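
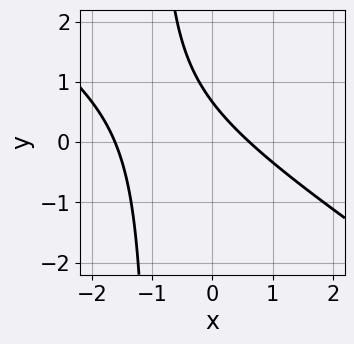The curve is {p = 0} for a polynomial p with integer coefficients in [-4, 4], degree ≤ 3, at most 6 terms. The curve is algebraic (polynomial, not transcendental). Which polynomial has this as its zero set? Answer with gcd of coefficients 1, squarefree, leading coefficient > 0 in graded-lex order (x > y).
2*x^2 + 3*x*y + 2*x + 3*y - 2

1. Degree: a generic line meets the curve in up to 2 points, so deg p = 2.
2. Putting this together gives p.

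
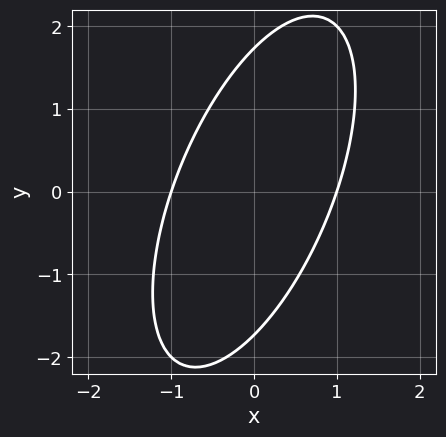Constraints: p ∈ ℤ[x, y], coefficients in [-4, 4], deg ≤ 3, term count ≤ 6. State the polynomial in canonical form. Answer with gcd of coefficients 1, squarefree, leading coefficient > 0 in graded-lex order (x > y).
First, deg p = 2.
Then, from the visible intercepts: the x-axis gridline crossings are at x ∈ {-1, 1}.
Finally, putting this together gives p.

3*x^2 - 2*x*y + y^2 - 3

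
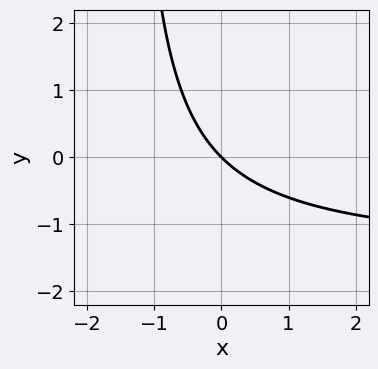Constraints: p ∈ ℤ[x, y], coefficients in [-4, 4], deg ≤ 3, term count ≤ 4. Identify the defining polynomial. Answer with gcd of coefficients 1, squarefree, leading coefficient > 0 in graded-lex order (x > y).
2*x*y + 3*x + 3*y

(a) Degree: the shape is more complex than any degree-1 curve, so deg p = 2.
(b) Checking where it meets the axes: it crosses the x-axis at the gridline x = 0; it crosses the y-axis at the gridline y = 0.
(c) The integer polynomial consistent with all of this is the stated p.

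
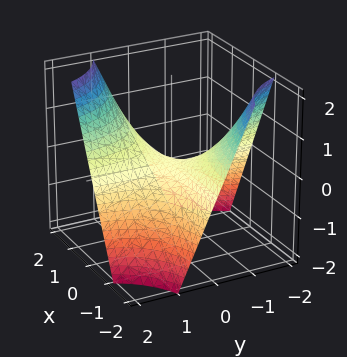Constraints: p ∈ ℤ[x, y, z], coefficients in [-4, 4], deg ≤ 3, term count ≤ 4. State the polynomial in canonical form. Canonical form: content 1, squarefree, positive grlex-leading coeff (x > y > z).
x*y - z

1. The degree is 2 — a saddle surface; a quadric.
2. Reading off the gridlines: it meets the z-axis at z = 0 (among the integer gridlines); every point of the x-axis in the box is on the surface; the visible y-axis segment lies entirely on the surface.
3. Solving for integer coefficients yields p as stated.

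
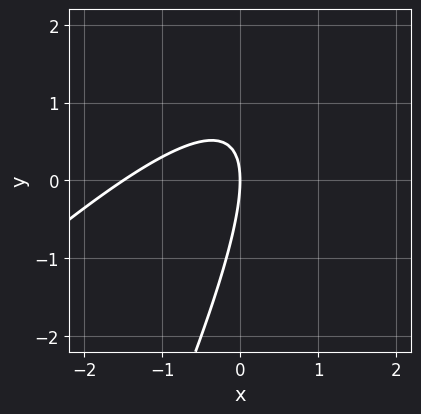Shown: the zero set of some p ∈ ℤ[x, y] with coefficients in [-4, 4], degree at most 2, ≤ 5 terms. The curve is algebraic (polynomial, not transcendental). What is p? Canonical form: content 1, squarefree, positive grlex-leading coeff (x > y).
2*x^2 - 3*x*y + y^2 + 3*x

The degree is 2 — no degree-1 curve has this shape.
Observable constraints: it crosses the x-axis at the gridline x = 0; it crosses the y-axis at the gridline y = 0.
Matching integer coefficients to the picture gives p.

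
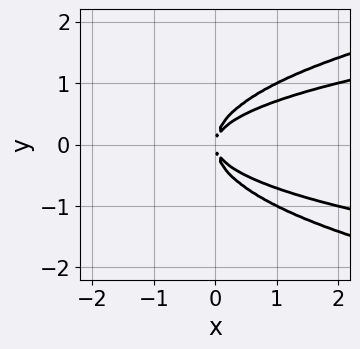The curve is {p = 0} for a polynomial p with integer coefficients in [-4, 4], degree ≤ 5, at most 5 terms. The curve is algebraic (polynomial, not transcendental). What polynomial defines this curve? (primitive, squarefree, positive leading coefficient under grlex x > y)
First, degree: no degree-3 curve has this shape, so deg p = 4.
Next, symmetries: it's symmetric under y → −y, forcing even powers of y.
Finally, the integer polynomial consistent with all of this is the stated p.

2*y^4 - 3*x*y^2 + x^2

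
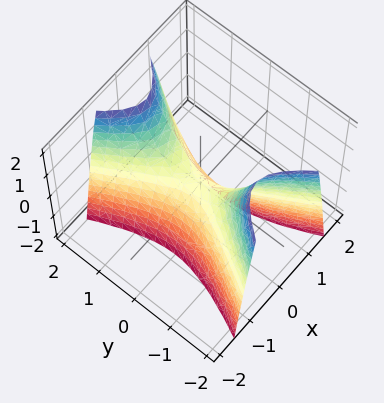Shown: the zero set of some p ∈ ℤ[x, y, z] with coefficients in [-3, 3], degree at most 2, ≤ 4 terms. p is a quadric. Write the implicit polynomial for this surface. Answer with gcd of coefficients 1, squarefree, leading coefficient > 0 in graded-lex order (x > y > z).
3*x^2 - y^2 + z

The degree is 2 — a saddle surface; a quadric.
Symmetries: it's symmetric under y → −y, forcing even powers of y; it's symmetric under x → −x, forcing even powers of x.
From the axis intercepts and sections: it crosses the y-axis at the gridline y = 0; one z-axis crossing is at z = 0; it crosses the x-axis at the gridline x = 0.
Fitting integer coefficients to these (and the overall shape) gives p.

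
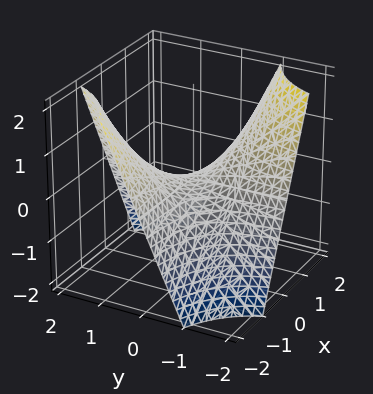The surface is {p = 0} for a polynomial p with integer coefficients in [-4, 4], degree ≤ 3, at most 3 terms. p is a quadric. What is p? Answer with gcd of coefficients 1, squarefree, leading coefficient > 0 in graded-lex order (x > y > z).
Degree: a saddle surface; a quadric, so deg p = 2.
Against the integer gridlines: every point of the y-axis in the box is on the surface; the visible x-axis segment lies entirely on the surface; it crosses the z-axis at the gridline z = 0.
Solving for integer coefficients yields p as stated.

x*y + z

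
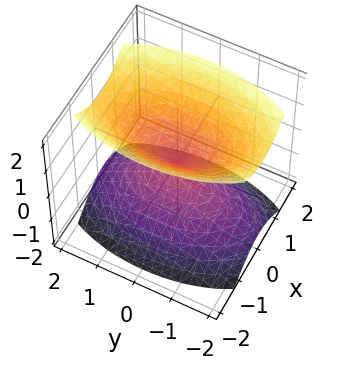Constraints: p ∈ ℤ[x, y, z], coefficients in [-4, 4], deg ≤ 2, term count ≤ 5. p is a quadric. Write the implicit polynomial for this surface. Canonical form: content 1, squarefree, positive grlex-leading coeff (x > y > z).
3*x^2 + y^2 - 2*z^2

First, the picture has 2 separate pieces.
Then, degree: a double cone through the origin; a quadric, so deg p = 2.
Next, symmetries: the y ↦ −y reflection is a symmetry, so y appears only in even powers; mirror symmetry z ↦ −z ⇒ only even powers of z; it's symmetric under x → −x, forcing even powers of x.
Next, checking where it meets the axes: one z-axis crossing is at z = 0; it crosses the x-axis at the gridline x = 0.
Finally, the integer polynomial consistent with all of this is the stated p.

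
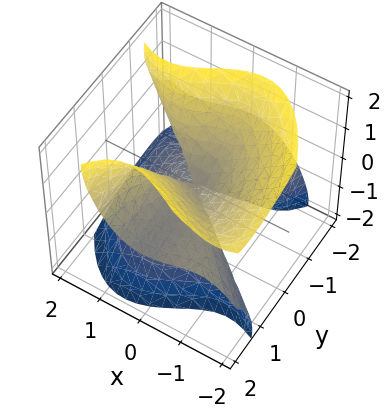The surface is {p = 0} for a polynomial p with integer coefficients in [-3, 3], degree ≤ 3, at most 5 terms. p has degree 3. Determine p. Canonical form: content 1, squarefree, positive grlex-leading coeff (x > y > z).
First, degree: the shape is more complex than any degree-2 surface, so deg p = 3.
Next, from the axis intercepts and sections: one x-axis crossing is at x = 0; every point of the y-axis in the box is on the surface.
Finally, solving for integer coefficients yields p as stated.

3*x^3 + 3*x^2*y - 2*x*z^2 - 3*y^2*z + 2*z^3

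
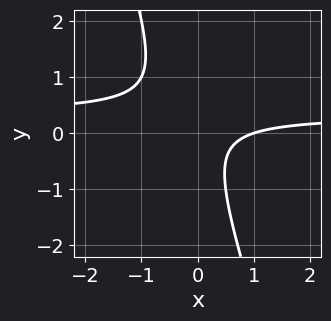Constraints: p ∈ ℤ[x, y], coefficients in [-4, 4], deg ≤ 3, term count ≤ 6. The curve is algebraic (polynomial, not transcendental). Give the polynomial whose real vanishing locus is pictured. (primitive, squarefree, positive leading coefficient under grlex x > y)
3*x*y + y^2 - x + 1

Degree: no degree-1 curve has this shape, so deg p = 2.
Observable constraints: no y-intercept at any integer in the box; one x-axis crossing is at x = 1.
These observations pin down the coefficients.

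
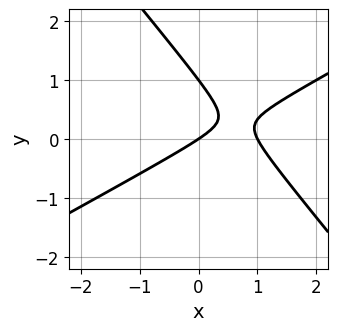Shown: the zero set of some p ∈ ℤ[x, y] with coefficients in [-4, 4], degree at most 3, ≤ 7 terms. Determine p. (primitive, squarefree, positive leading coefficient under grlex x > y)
(a) The degree is 2 — no degree-1 curve has this shape.
(b) Reading off the gridlines: the y-axis gridline crossings are at y ∈ {0, 1}; the x-axis gridline crossings are at x ∈ {0, 1}.
(c) These observations pin down the coefficients.

2*x^2 - 2*x*y - 3*y^2 - 2*x + 3*y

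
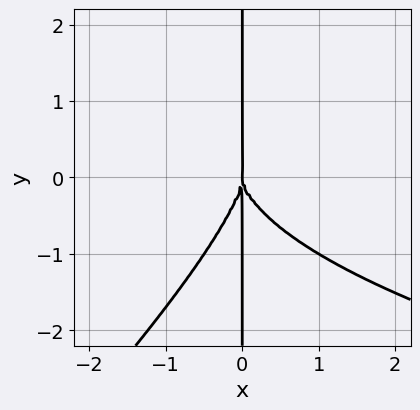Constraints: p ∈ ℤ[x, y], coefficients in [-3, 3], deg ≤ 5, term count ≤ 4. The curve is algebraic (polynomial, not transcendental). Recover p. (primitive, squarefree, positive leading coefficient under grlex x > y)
x^2*y^2 - x*y^3 - 2*x^3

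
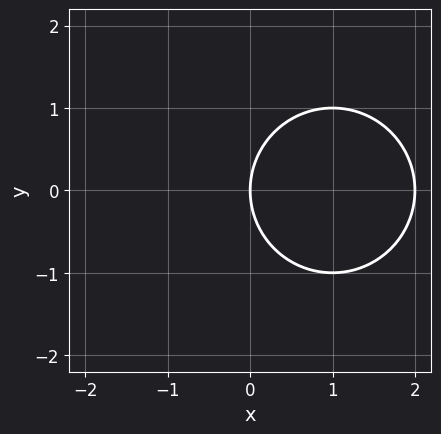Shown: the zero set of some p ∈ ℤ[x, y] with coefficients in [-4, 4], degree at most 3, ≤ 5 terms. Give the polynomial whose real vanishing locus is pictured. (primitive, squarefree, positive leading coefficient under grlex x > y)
x^2 + y^2 - 2*x

(a) Degree: a generic line meets the curve in up to 2 points, so deg p = 2.
(b) Symmetries: the y ↦ −y reflection is a symmetry, so y appears only in even powers.
(c) From the axis intercepts and sections: the x-axis gridline crossings are at x ∈ {0, 2}; one y-axis crossing is at y = 0.
(d) Fitting integer coefficients to these (and the overall shape) gives p.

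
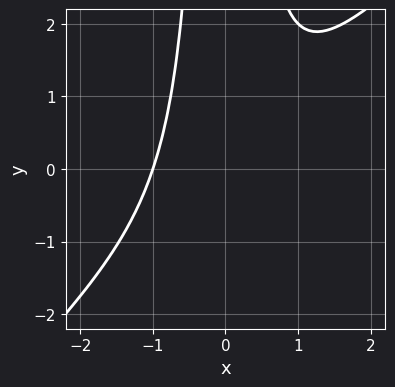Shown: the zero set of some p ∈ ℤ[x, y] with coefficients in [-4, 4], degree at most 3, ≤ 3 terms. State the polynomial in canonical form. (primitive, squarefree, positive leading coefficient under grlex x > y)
(a) The degree is 3 — no degree-2 curve has this shape.
(b) Against the integer gridlines: the curve avoids every integer y-axis point in the box; it crosses the x-axis at the gridline x = -1.
(c) Putting this together gives p.

x^3 - x^2*y + 1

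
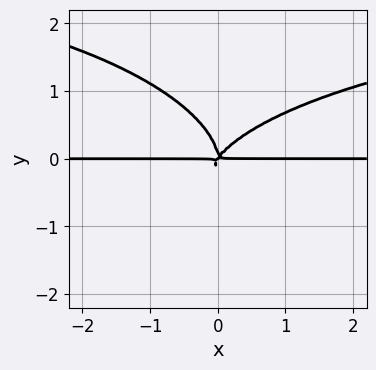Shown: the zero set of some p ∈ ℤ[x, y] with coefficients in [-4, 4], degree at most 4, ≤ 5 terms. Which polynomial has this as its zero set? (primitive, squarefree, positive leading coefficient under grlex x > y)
x^2*y^2 + 3*y^4 - 3*x^2*y + 2*x*y^2

Degree: the shape is more complex than any degree-3 curve, so deg p = 4.
Reading off the gridlines: every point of the x-axis in the box is on the curve.
The integer polynomial consistent with all of this is the stated p.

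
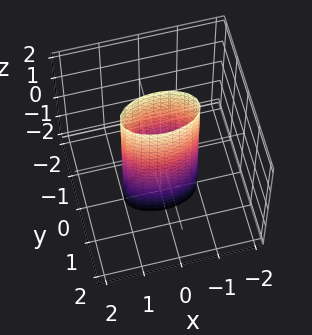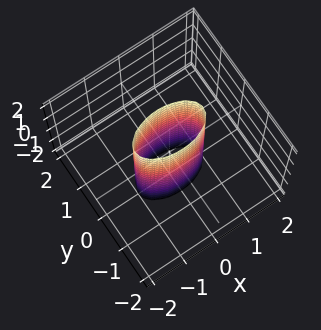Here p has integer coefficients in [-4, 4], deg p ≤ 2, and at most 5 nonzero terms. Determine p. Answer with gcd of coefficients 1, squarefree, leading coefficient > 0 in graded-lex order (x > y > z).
x^2 + 3*y^2 - 1

First, degree: constant cross-section along one axis; a quadric, so deg p = 2.
Next, symmetries: mirror symmetry y ↦ −y ⇒ only even powers of y; it's symmetric under z → −z, forcing even powers of z; mirror symmetry x ↦ −x ⇒ only even powers of x.
Then, from the axis intercepts and sections: the x-axis gridline crossings are at x ∈ {-1, 1}; it misses every integer gridline on the z-axis.
Finally, these observations pin down the coefficients.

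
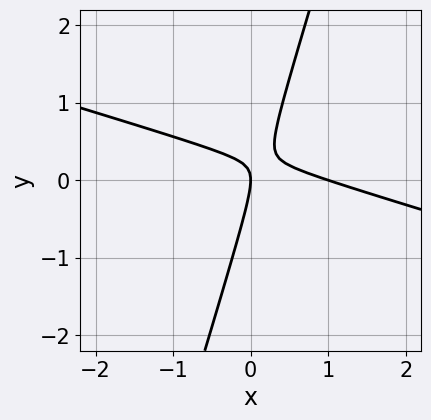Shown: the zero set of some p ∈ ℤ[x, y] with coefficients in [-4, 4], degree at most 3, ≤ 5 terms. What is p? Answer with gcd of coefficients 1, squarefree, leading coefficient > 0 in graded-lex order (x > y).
x^2 + 3*x*y - y^2 - x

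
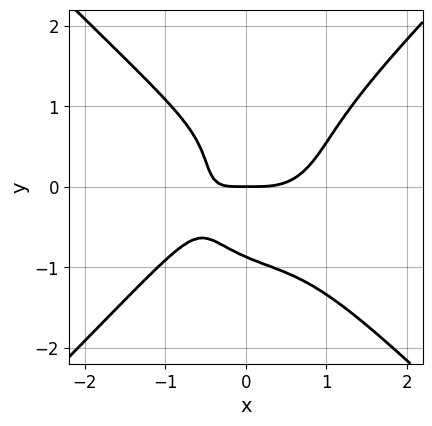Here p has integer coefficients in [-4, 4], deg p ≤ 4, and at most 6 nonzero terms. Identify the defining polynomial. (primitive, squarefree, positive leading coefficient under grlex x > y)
1. Degree: no degree-3 curve has this shape, so deg p = 4.
2. Against the integer gridlines: one y-axis crossing is at y = 0; it crosses the x-axis at the gridline x = 0.
3. Solving for integer coefficients yields p as stated.

3*x^4 - 3*y^4 - 3*x*y - 2*y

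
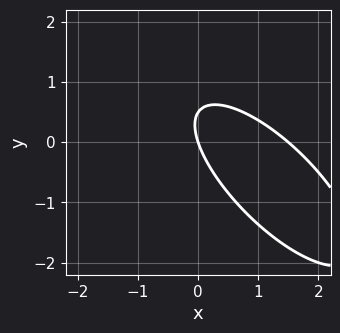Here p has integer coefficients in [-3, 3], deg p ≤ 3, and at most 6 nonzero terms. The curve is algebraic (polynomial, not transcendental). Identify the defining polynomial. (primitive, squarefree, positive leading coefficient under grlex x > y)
2*x^2 + 3*x*y + 2*y^2 - 3*x - y

The degree is 2 — no degree-1 curve has this shape.
Observable constraints: one x-axis crossing is at x = 0; it meets the y-axis at y = 0 (among the integer gridlines).
Putting this together gives p.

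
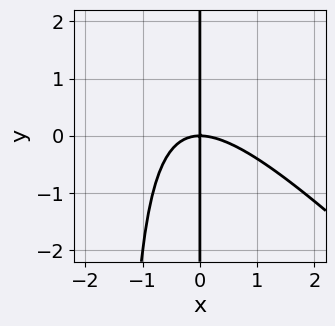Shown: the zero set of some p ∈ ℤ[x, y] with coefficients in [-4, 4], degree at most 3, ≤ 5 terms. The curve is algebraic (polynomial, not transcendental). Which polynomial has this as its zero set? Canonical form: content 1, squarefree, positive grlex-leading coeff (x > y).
The degree is 3 — no degree-2 curve has this shape.
From the axis intercepts and sections: it crosses the x-axis at the gridline x = 0; the visible y-axis segment lies entirely on the curve.
The integer polynomial consistent with all of this is the stated p.

2*x^3 + 2*x^2*y + 3*x*y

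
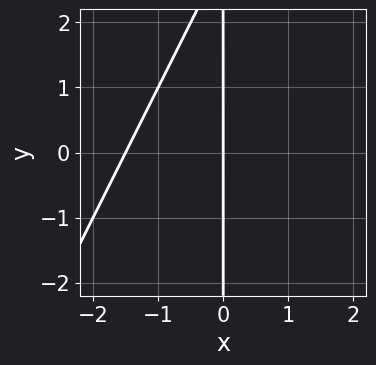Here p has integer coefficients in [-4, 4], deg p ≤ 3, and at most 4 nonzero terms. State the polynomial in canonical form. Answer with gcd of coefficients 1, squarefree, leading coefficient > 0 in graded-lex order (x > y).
(a) deg p = 2. The shape is more complex than any degree-1 curve.
(b) Checking where it meets the axes: it meets the x-axis at x = 0 (among the integer gridlines); the visible y-axis segment lies entirely on the curve.
(c) Together with the visible shape, these determine p as stated.

2*x^2 - x*y + 3*x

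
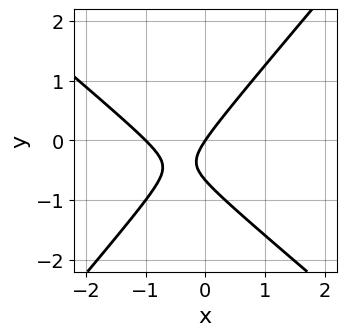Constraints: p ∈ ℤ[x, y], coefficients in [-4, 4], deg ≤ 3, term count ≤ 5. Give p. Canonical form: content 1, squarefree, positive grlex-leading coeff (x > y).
First, degree: no degree-1 curve has this shape, so deg p = 2.
Then, observable constraints: among the integer gridlines, it crosses the x-axis at x ∈ {-1, 0}; it crosses the y-axis at the gridline y = 0.
Finally, assembling these constraints gives the stated polynomial.

3*x^2 + x*y - 3*y^2 + 3*x - 2*y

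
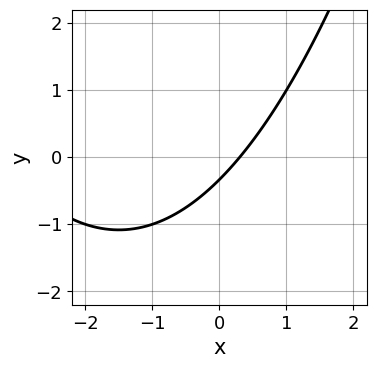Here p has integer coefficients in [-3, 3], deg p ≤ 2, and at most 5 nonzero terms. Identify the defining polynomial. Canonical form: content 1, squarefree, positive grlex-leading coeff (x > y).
First, degree: the shape is more complex than any degree-1 curve, so deg p = 2.
Finally, matching integer coefficients to the picture gives p.

x^2 + 3*x - 3*y - 1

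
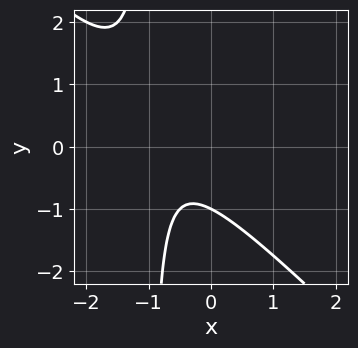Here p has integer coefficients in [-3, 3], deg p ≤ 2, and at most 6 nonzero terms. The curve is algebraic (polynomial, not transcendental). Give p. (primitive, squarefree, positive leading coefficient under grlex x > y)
2*x^2 + 2*x*y + 3*x + 2*y + 2

1. The degree is 2 — no degree-1 curve has this shape.
2. Observable constraints: no x-intercept at any integer in the box; one y-axis crossing is at y = -1.
3. The integer polynomial consistent with all of this is the stated p.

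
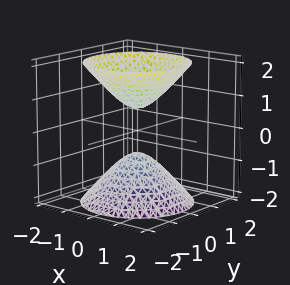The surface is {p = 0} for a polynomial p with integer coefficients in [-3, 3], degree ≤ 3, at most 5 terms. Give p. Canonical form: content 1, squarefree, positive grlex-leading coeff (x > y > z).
3*x^2 + 3*y^2 - 2*z^2 + 1

(a) There are 2 components. Treating them together as one polynomial.
(b) The degree is 2 — two separate bowl-shaped sheets opening away from each other; a quadric.
(c) By symmetry, the surface is invariant under rotation about z: p = q(x² + y², z); the z ↦ −z reflection is a symmetry, so z appears only in even powers.
(d) From the axis intercepts and sections: no y-intercept at any integer in the box; it misses every integer gridline on the x-axis; a circular section at z = 1 has radius between 0 and 1.
(e) Fitting integer coefficients to these (and the overall shape) gives p.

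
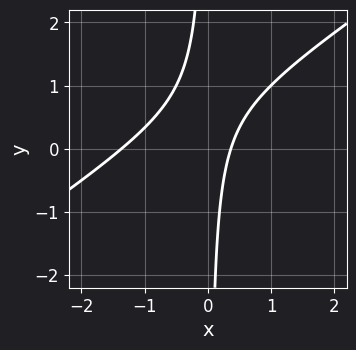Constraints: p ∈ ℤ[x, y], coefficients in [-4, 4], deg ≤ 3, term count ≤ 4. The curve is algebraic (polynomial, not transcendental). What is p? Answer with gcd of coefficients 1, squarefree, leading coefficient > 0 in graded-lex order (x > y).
(a) The degree is 2 — a generic line meets the curve in up to 2 points.
(b) Against the integer gridlines: the curve avoids every integer y-axis point in the box.
(c) Assembling these constraints gives the stated polynomial.

2*x^2 - 3*x*y + 2*x - 1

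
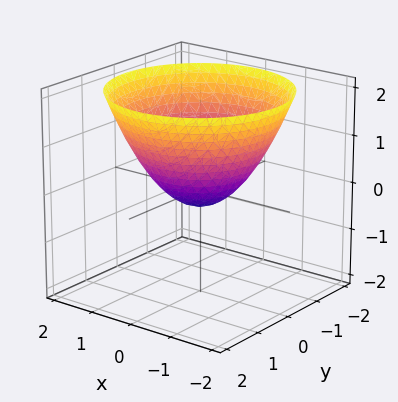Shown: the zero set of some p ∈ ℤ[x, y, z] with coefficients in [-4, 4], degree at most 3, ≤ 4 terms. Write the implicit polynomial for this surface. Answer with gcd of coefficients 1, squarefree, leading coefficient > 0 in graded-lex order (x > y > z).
2*x^2 + 2*y^2 - 3*z - 1

(a) deg p = 2. The shape is more complex than any degree-1 surface.
(b) Symmetries: the surface is invariant under rotation about z: p = q(x² + y², z).
(c) Checking where it meets the axes: a circular section at z = 2 has radius between 1 and 2.
(d) Solving for integer coefficients yields p as stated.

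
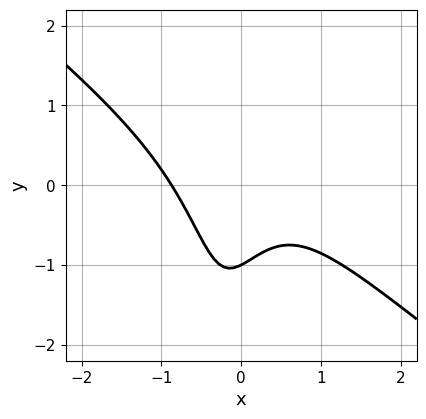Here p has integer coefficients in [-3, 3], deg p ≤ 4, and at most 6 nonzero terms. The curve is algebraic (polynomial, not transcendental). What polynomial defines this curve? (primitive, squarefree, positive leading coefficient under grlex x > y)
1. deg p = 3.
2. Observable constraints: one y-axis crossing is at y = -1.
3. Solving for integer coefficients yields p as stated.

3*x^3 + 3*x^2*y - x*y^2 + 2*y + 2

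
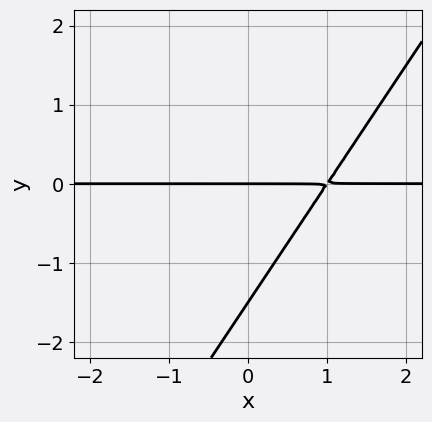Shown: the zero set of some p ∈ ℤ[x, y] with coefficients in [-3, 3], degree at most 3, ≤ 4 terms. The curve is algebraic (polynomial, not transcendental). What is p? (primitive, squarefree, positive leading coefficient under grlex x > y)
First, deg p = 2.
Next, reading off the gridlines: it crosses the y-axis at the gridline y = 0; the visible x-axis segment lies entirely on the curve.
Finally, fitting integer coefficients to these (and the overall shape) gives p.

3*x*y - 2*y^2 - 3*y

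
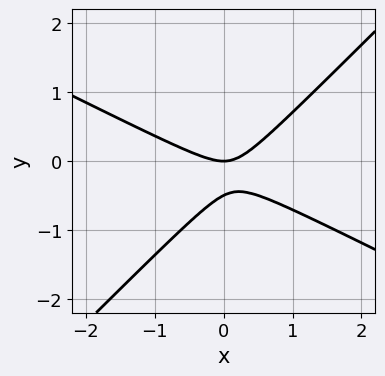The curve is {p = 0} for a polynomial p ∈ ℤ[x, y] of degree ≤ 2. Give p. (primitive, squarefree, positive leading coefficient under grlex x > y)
1. Degree: a generic line meets the curve in up to 2 points, so deg p = 2.
2. Against the integer gridlines: one y-axis crossing is at y = 0; one x-axis crossing is at x = 0.
3. Fitting integer coefficients to these (and the overall shape) gives p.

x^2 + x*y - 2*y^2 - y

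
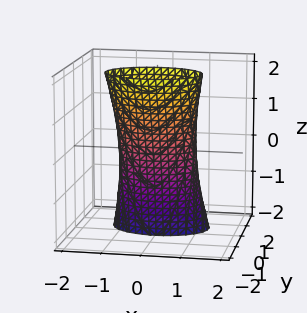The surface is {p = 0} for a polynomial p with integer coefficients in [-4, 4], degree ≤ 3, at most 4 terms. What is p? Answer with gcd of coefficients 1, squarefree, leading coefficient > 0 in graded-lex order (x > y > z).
x^2 + 2*y^2 + y*z - 1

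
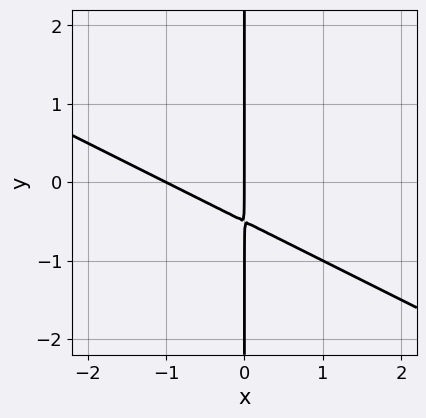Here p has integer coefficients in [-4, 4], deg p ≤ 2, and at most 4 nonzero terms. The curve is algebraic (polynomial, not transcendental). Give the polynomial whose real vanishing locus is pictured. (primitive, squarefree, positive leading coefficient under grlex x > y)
x^2 + 2*x*y + x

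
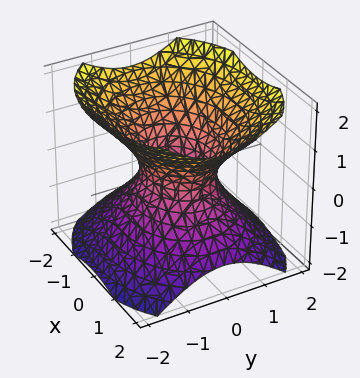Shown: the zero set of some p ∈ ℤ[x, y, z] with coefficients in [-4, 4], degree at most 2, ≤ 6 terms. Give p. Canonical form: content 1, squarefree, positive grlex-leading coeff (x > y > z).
First, deg p = 2. One connected sheet with a waist; a quadric.
Then, symmetries: it's symmetric under z → −z, forcing even powers of z; mirror symmetry y ↦ −y ⇒ only even powers of y; mirror symmetry x ↦ −x ⇒ only even powers of x.
Then, observable constraints: it misses every integer gridline on the z-axis; the x-axis gridline crossings are at x ∈ {-1, 1}.
Finally, assembling these constraints gives the stated polynomial.

2*x^2 + 3*y^2 - 3*z^2 - 2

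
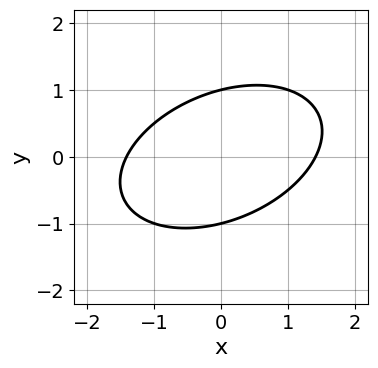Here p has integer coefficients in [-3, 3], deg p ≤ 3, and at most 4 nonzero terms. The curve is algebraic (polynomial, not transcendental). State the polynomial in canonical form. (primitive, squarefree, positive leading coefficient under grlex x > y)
x^2 - x*y + 2*y^2 - 2

1. The degree is 2 — no degree-1 curve has this shape.
2. Reading off the gridlines: the y-axis gridline crossings are at y ∈ {-1, 1}.
3. These observations pin down the coefficients.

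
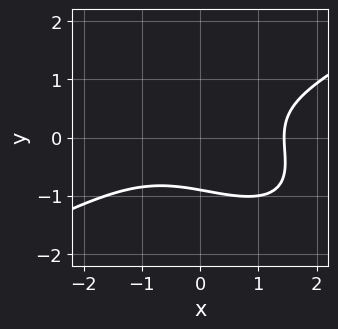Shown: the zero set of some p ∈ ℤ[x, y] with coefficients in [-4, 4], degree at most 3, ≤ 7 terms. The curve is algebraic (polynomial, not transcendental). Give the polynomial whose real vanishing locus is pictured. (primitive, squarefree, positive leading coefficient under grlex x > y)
(a) deg p = 3.
(b) Solving for integer coefficients yields p as stated.

x^3 - 2*x*y^2 - 3*y^3 + y^2 - 3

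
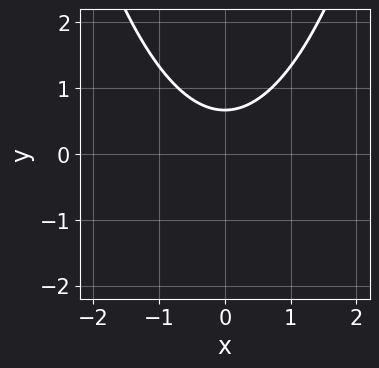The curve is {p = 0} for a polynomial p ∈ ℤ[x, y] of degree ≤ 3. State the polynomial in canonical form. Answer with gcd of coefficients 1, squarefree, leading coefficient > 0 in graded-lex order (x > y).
2*x^2 - 3*y + 2

First, the degree is 2 — the shape is more complex than any degree-1 curve.
Next, symmetries: mirror symmetry x ↦ −x ⇒ only even powers of x.
Next, against the integer gridlines: no x-intercept at any integer in the box.
Finally, the integer polynomial consistent with all of this is the stated p.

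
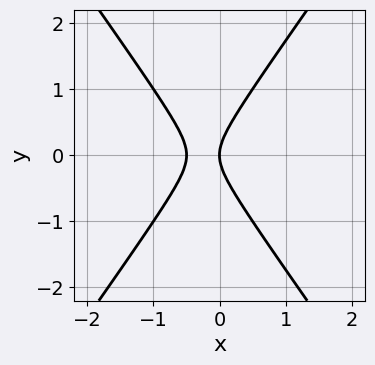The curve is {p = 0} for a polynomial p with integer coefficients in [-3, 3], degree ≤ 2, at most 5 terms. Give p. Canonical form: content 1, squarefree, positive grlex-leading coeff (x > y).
2*x^2 - y^2 + x

(a) deg p = 2. No degree-1 curve has this shape.
(b) Symmetries: mirror symmetry y ↦ −y ⇒ only even powers of y.
(c) Checking where it meets the axes: it crosses the x-axis at the gridline x = 0; it meets the y-axis at y = 0 (among the integer gridlines).
(d) Assembling these constraints gives the stated polynomial.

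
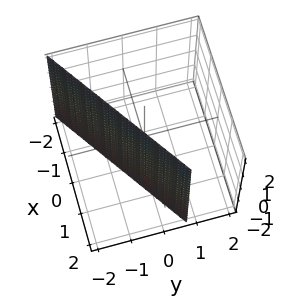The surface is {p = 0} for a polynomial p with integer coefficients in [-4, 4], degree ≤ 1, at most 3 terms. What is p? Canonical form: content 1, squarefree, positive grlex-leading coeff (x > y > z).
2*x - 3*y - 2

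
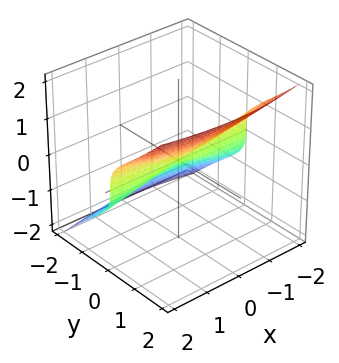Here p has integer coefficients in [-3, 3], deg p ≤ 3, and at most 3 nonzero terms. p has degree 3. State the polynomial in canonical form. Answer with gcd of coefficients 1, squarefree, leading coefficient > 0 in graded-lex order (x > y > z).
First, deg p = 3. No degree-2 surface has this shape.
Next, observable constraints: the visible x-axis segment lies entirely on the surface; one y-axis crossing is at y = 0; it meets the z-axis at z = 0 (among the integer gridlines).
Finally, assembling these constraints gives the stated polynomial.

x^2*y + 3*y^3 - 3*z^3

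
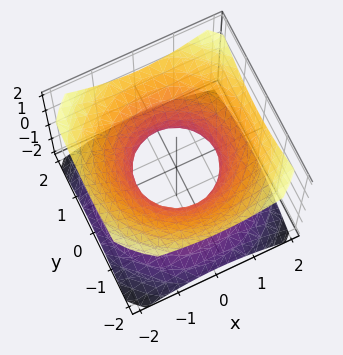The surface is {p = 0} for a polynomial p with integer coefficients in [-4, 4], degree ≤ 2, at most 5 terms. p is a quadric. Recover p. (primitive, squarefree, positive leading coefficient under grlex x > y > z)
2*x^2 + 2*y^2 - 3*z^2 - 2

(a) Degree: one connected sheet with a waist; a quadric, so deg p = 2.
(b) Symmetries: the z-axis is an axis of rotation, so x and y enter only as x² + y²; mirror symmetry z ↦ −z ⇒ only even powers of z.
(c) From the visible intercepts: the surface avoids every integer z-axis point in the box; the y-axis gridline crossings are at y ∈ {-1, 1}; a circular section at z = -1 has radius between 1 and 2; among the integer gridlines, it crosses the x-axis at x ∈ {-1, 1}.
(d) The integer polynomial consistent with all of this is the stated p.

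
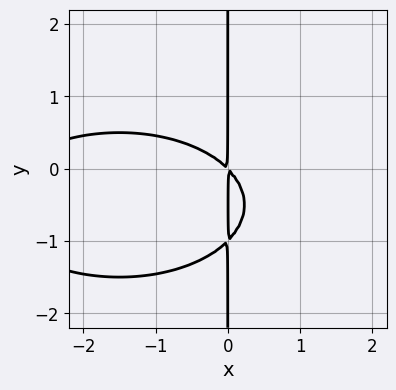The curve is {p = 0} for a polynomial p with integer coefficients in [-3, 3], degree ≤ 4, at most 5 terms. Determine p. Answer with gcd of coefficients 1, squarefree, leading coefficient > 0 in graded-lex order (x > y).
deg p = 3.
Against the integer gridlines: the visible y-axis segment lies entirely on the curve.
Putting this together gives p.

x^3 + 3*x*y^2 + 3*x^2 + 3*x*y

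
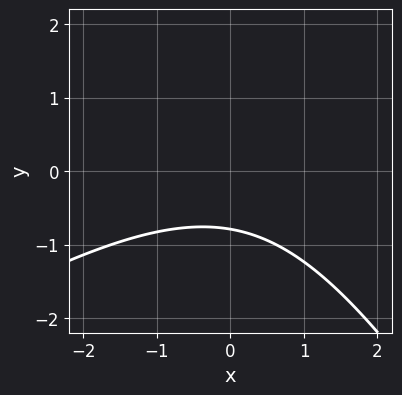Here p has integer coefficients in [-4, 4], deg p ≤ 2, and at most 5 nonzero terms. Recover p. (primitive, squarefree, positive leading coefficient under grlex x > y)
1. The degree is 2 — a generic line meets the curve in up to 2 points.
2. Reading off the gridlines: it misses every integer gridline on the x-axis.
3. Solving for integer coefficients yields p as stated.

x^2 - x*y - y^2 + 3*y + 3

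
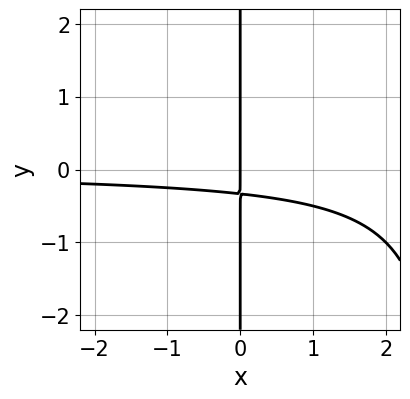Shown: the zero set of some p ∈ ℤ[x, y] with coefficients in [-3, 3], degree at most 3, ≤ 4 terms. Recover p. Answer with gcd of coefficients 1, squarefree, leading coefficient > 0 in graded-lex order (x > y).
x^2*y - 3*x*y - x

(a) Degree: no degree-2 curve has this shape, so deg p = 3.
(b) Against the integer gridlines: every point of the y-axis in the box is on the curve; it meets the x-axis at x = 0 (among the integer gridlines).
(c) Fitting integer coefficients to these (and the overall shape) gives p.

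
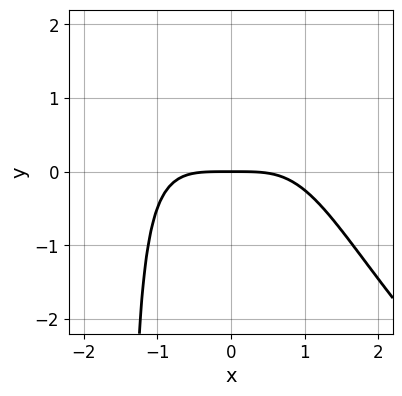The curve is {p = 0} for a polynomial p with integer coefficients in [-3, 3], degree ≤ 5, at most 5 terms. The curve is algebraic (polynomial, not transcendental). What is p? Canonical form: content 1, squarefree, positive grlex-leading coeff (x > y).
x^4 + x^3*y + 3*y

Degree: the shape is more complex than any degree-3 curve, so deg p = 4.
Reading off the gridlines: it meets the x-axis at x = 0 (among the integer gridlines); it crosses the y-axis at the gridline y = 0.
Putting this together gives p.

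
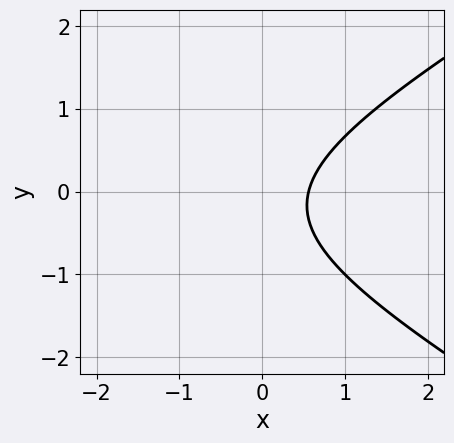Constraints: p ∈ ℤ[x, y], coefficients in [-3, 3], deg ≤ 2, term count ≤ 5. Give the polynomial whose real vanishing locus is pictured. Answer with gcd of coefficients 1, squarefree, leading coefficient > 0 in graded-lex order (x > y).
x^2 - 3*y^2 + 3*x - y - 2

First, the degree is 2 — no degree-1 curve has this shape.
Next, checking where it meets the axes: the curve avoids every integer y-axis point in the box.
Finally, together with the visible shape, these determine p as stated.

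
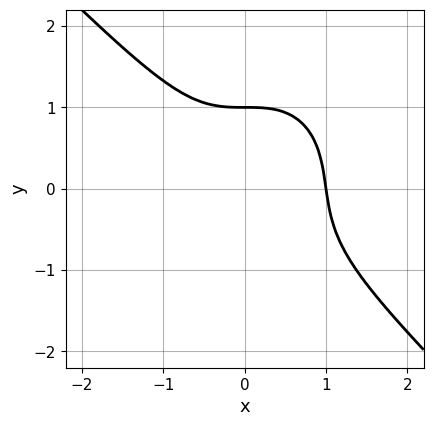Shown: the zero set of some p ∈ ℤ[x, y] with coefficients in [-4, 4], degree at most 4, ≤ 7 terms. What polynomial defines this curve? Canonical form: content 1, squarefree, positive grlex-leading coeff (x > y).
The degree is 3 — no degree-2 curve has this shape.
From the axis intercepts and sections: it meets the x-axis at x = 1 (among the integer gridlines); one y-axis crossing is at y = 1.
Putting this together gives p.

3*x^3 + x^2*y + 2*y^3 - x^2 - 2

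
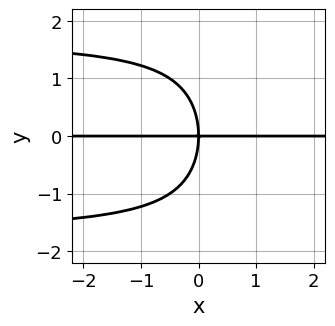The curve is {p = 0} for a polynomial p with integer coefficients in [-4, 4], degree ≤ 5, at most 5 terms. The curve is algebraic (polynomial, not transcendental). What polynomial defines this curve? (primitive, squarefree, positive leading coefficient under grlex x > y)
x*y^3 - y^3 - 3*x*y

First, deg p = 4.
Then, from the axis intercepts and sections: every point of the x-axis in the box is on the curve; it meets the y-axis at y = 0 (among the integer gridlines).
Finally, matching integer coefficients to the picture gives p.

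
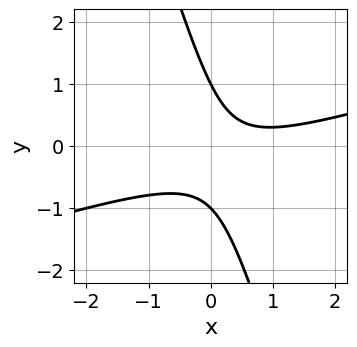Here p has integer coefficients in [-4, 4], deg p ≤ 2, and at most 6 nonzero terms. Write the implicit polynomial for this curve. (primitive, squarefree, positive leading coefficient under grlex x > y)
1. Degree: no degree-1 curve has this shape, so deg p = 2.
2. Reading off the gridlines: the y-axis gridline crossings are at y ∈ {-1, 1}; the curve avoids every integer x-axis point in the box.
3. Assembling these constraints gives the stated polynomial.

x^2 - 3*x*y - y^2 - x + 1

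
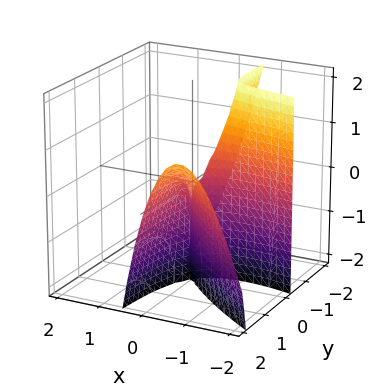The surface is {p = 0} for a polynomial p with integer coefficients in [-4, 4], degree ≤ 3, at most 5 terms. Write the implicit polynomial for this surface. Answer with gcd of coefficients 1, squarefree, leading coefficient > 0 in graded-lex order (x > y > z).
x^3 + 3*x^2*y + 3*x*y^2 + y^2*z + 3*x^2

1. The picture has 2 separate pieces. They look like related sheets of one shape, so recover p as a whole.
2. The degree is 3 — no degree-2 surface has this shape.
3. Checking where it meets the axes: the visible y-axis segment lies entirely on the surface; every point of the z-axis in the box is on the surface.
4. Matching integer coefficients to the picture gives p.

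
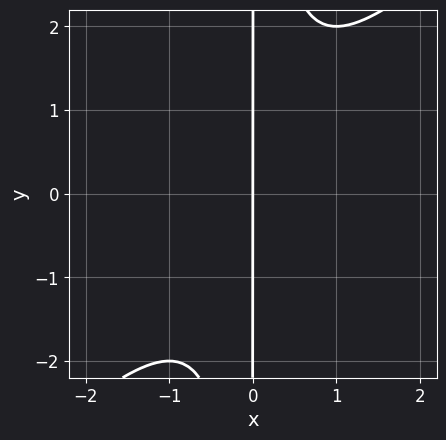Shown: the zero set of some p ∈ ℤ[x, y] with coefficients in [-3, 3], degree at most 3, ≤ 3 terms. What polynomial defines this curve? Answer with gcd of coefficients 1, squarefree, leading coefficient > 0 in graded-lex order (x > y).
(a) Degree: a generic line meets the curve in up to 3 points, so deg p = 3.
(b) From the visible intercepts: it meets the x-axis at x = 0 (among the integer gridlines); every point of the y-axis in the box is on the curve.
(c) Fitting integer coefficients to these (and the overall shape) gives p.

x^3 - x^2*y + x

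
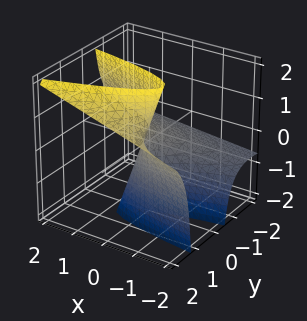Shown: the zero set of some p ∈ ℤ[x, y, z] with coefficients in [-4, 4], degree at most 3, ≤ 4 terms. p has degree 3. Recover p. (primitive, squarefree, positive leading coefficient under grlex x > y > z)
First, deg p = 3.
Next, observable constraints: one y-axis crossing is at y = 0; it crosses the x-axis at the gridline x = 0; the visible z-axis segment lies entirely on the surface.
Finally, putting this together gives p.

y^3 - 3*y^2*z + 3*y*z + 2*x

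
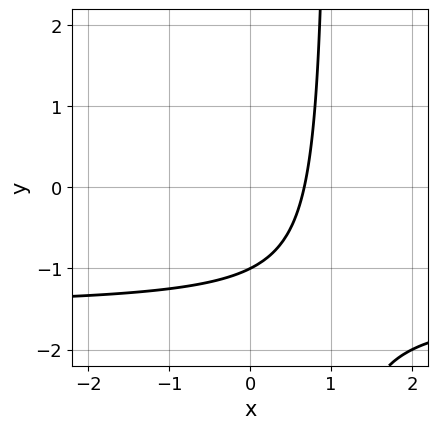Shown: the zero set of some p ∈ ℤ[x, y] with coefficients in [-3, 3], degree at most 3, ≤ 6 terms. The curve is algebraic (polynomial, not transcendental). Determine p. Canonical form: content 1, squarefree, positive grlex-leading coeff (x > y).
First, degree: no degree-1 curve has this shape, so deg p = 2.
Next, from the axis intercepts and sections: one y-axis crossing is at y = -1.
Finally, putting this together gives p.

2*x*y + 3*x - 2*y - 2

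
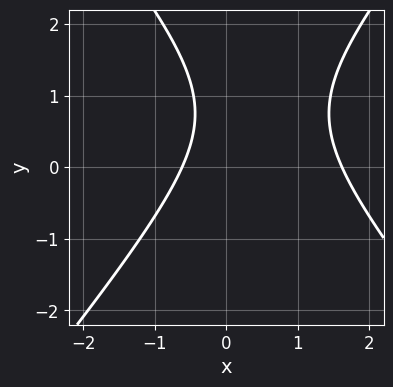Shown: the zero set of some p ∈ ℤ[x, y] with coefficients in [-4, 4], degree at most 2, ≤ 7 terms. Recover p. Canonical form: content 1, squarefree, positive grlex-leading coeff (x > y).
Degree: a generic line meets the curve in up to 2 points, so deg p = 2.
Checking where it meets the axes: it misses every integer gridline on the y-axis.
The integer polynomial consistent with all of this is the stated p.

3*x^2 - 2*y^2 - 3*x + 3*y - 3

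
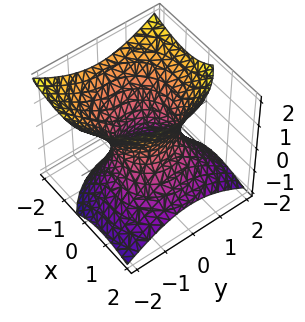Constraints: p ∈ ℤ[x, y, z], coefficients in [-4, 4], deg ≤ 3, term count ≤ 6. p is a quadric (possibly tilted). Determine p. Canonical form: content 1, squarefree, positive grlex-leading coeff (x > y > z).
x^2 + x*z + y^2 - z^2 - 1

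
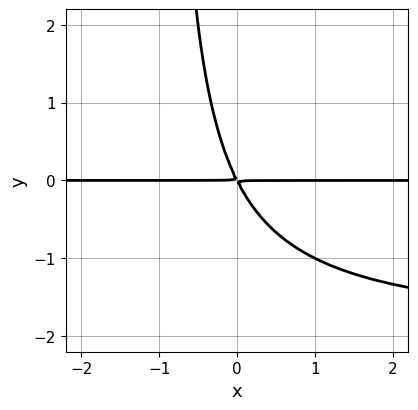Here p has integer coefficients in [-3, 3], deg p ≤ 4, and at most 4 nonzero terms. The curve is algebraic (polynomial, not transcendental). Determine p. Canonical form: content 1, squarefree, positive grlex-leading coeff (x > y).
x*y^2 + 2*x*y + y^2

(a) deg p = 3.
(b) From the axis intercepts and sections: every point of the x-axis in the box is on the curve.
(c) The integer polynomial consistent with all of this is the stated p.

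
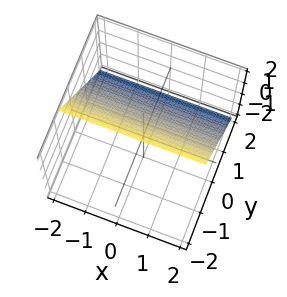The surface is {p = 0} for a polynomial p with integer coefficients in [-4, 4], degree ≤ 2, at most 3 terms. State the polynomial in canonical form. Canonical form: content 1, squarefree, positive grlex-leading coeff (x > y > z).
3*y + 2*z - 2

The degree is 1 — every cross-section is a straight line — this is a plane.
Reading off the gridlines: it crosses the z-axis at the gridline z = 1; the surface avoids every integer x-axis point in the box.
The integer polynomial consistent with all of this is the stated p.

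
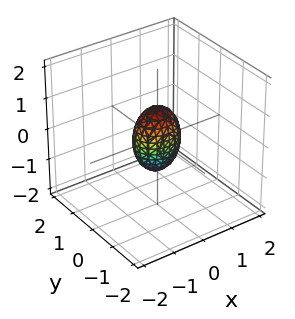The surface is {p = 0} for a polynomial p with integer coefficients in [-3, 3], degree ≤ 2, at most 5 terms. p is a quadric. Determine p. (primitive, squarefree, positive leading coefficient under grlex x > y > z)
2*x^2 + 3*y^2 + z^2 - 1

1. Degree: bounded and convex; a quadric, so deg p = 2.
2. Symmetries: mirror symmetry x ↦ −x ⇒ only even powers of x; the y ↦ −y reflection is a symmetry, so y appears only in even powers; mirror symmetry z ↦ −z ⇒ only even powers of z.
3. Observable constraints: the z-axis gridline crossings are at z ∈ {-1, 1}.
4. Assembling these constraints gives the stated polynomial.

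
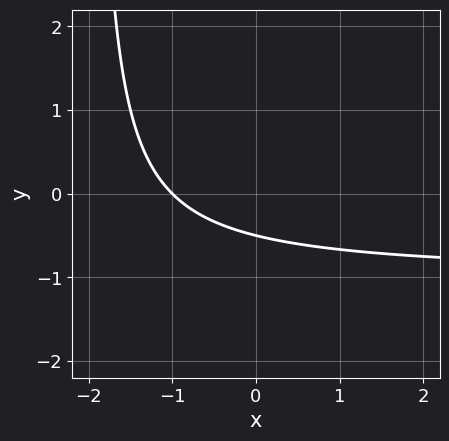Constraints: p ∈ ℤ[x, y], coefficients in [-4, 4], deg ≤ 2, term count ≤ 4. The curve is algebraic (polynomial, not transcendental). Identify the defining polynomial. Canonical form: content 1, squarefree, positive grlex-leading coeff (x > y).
(a) deg p = 2. A generic line meets the curve in up to 2 points.
(b) From the axis intercepts and sections: it meets the x-axis at x = -1 (among the integer gridlines).
(c) Assembling these constraints gives the stated polynomial.

x*y + x + 2*y + 1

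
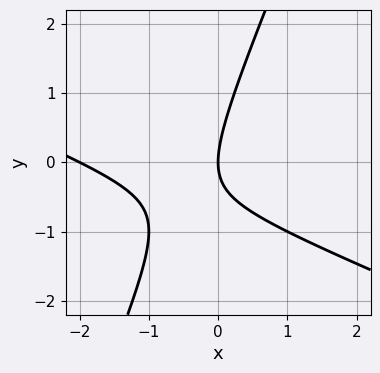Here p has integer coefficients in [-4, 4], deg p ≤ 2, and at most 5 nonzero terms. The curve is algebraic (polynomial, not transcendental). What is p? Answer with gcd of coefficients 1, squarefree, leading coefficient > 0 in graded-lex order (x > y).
x^2 + 2*x*y - y^2 + 2*x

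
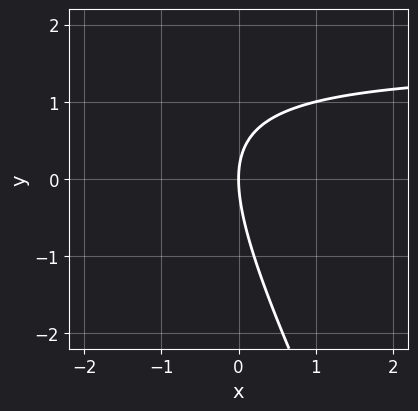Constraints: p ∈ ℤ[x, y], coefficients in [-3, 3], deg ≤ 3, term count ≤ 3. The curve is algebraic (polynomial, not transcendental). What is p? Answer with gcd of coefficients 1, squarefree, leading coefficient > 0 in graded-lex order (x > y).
1. Degree: no degree-1 curve has this shape, so deg p = 2.
2. Observable constraints: it meets the x-axis at x = 0 (among the integer gridlines); one y-axis crossing is at y = 0.
3. Assembling these constraints gives the stated polynomial.

2*x*y + y^2 - 3*x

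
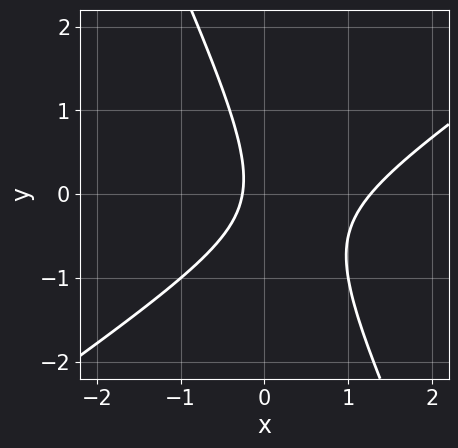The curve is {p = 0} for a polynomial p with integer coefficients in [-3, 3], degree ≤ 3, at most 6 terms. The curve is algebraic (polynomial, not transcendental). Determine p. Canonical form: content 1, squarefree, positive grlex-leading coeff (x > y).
3*x^2 - 3*x*y - 2*y^2 - 3*x - 1

(a) Degree: no degree-1 curve has this shape, so deg p = 2.
(b) From the axis intercepts and sections: no y-intercept at any integer in the box.
(c) Fitting integer coefficients to these (and the overall shape) gives p.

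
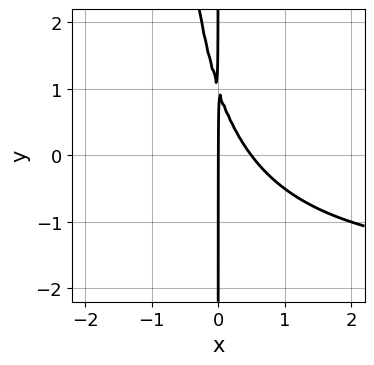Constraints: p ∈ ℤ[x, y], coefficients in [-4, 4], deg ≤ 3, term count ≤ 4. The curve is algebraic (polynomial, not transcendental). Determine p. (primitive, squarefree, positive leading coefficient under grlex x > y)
(a) The degree is 3 — the shape is more complex than any degree-2 curve.
(b) From the visible intercepts: it meets the x-axis at x = 0 (among the integer gridlines); every point of the y-axis in the box is on the curve.
(c) These observations pin down the coefficients.

x^2*y + 2*x^2 + x*y - x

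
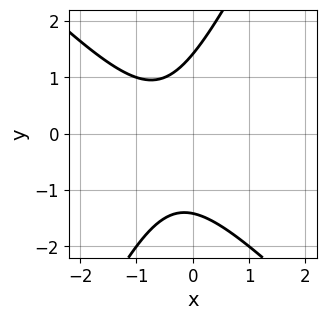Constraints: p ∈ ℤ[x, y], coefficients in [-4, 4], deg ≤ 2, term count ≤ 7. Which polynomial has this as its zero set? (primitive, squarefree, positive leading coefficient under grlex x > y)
1. deg p = 2. A generic line meets the curve in up to 2 points.
2. From the axis intercepts and sections: the curve avoids every integer x-axis point in the box.
3. Assembling these constraints gives the stated polynomial.

2*x^2 + x*y - y^2 + 2*x + 2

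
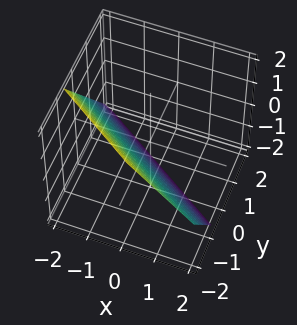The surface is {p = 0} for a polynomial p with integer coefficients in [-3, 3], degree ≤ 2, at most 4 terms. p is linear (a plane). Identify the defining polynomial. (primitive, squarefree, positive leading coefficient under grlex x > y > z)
2*x + 3*y + 2*z + 2

(a) Degree: the surface is flat (a plane), so deg p = 1.
(b) Against the integer gridlines: it crosses the x-axis at the gridline x = -1; one z-axis crossing is at z = -1.
(c) These observations pin down the coefficients.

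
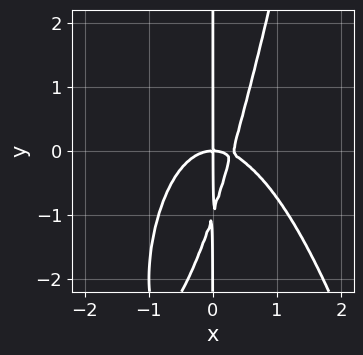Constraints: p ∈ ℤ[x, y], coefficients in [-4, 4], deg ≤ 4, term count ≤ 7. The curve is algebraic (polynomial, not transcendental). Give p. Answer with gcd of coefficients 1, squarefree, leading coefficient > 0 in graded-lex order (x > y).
3*x^4 - x^3 + 3*x^2*y - x*y^2 - x*y

deg p = 4.
Against the integer gridlines: every point of the y-axis in the box is on the curve; it crosses the x-axis at the gridline x = 0.
Fitting integer coefficients to these (and the overall shape) gives p.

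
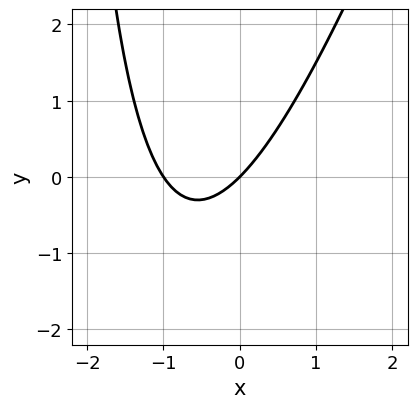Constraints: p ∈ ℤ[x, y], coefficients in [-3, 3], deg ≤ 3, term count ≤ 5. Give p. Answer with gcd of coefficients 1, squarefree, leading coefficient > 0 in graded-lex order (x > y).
3*x^2 - x*y + 3*x - 3*y

1. deg p = 2. The shape is more complex than any degree-1 curve.
2. From the axis intercepts and sections: it meets the y-axis at y = 0 (among the integer gridlines); among the integer gridlines, it crosses the x-axis at x ∈ {-1, 0}.
3. These observations pin down the coefficients.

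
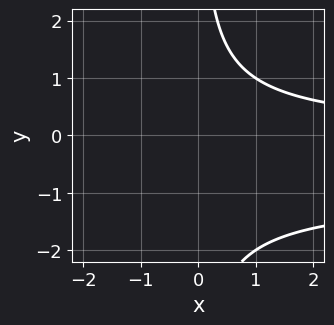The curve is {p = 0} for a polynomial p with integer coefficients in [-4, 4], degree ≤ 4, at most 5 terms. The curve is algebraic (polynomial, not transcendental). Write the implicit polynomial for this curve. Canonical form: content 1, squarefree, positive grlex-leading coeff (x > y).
(a) deg p = 3.
(b) Checking where it meets the axes: it misses every integer gridline on the y-axis; no x-intercept at any integer in the box.
(c) Together with the visible shape, these determine p as stated.

x*y^2 + x*y - 2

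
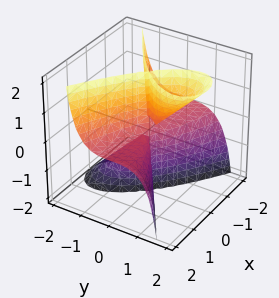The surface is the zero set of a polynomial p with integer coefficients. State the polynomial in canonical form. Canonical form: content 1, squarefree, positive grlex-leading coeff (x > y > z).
x^2*z + y^3 - y^2*z

1. There are 2 components. They look like related sheets of one shape, so recover p as a whole.
2. The degree is 3 — a generic line meets the surface in up to 3 points.
3. Observable constraints: the visible x-axis segment lies entirely on the surface; every point of the z-axis in the box is on the surface; it crosses the y-axis at the gridline y = 0.
4. Matching integer coefficients to the picture gives p.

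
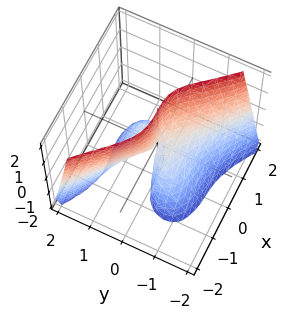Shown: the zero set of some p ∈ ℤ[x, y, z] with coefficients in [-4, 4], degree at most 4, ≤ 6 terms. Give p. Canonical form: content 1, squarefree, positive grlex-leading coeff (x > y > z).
2*x^3 + 3*y^3 - x*y + 3*y*z

First, degree: a generic line meets the surface in up to 3 points, so deg p = 3.
Then, reading off the gridlines: it crosses the x-axis at the gridline x = 0; one y-axis crossing is at y = 0.
Finally, matching integer coefficients to the picture gives p. Check: (0, 0, -2) on the z-axis lies on the surface, and p(0, 0, -2) = 0. ✓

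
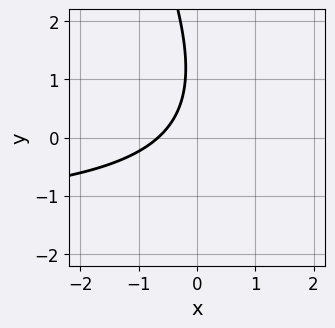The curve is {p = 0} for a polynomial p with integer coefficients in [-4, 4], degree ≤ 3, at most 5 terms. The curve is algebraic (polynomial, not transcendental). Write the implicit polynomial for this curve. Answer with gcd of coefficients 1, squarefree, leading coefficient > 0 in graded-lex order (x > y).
1. The degree is 2 — a generic line meets the curve in up to 2 points.
2. From the visible intercepts: it misses every integer gridline on the y-axis.
3. These observations pin down the coefficients.

2*x*y + y^2 + 3*x - 2*y + 2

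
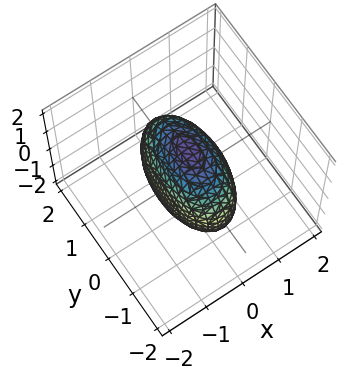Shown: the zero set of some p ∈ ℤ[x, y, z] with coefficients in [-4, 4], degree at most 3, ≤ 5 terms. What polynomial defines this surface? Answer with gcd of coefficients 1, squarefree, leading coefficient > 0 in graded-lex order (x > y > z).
3*x^2 + y^2 + z^2 - 2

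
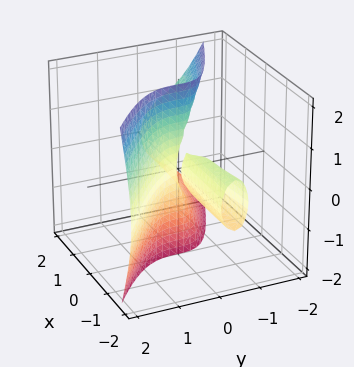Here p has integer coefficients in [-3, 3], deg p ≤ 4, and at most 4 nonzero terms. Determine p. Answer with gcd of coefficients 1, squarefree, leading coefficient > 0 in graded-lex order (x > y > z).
2*x*y^2 + x*z^2 + 3*y^3 + 2*x*y

(a) I count 2 distinct pieces.
(b) deg p = 3.
(c) From the visible intercepts: it meets the y-axis at y = 0 (among the integer gridlines); the visible x-axis segment lies entirely on the surface; the visible z-axis segment lies entirely on the surface.
(d) Fitting integer coefficients to these (and the overall shape) gives p.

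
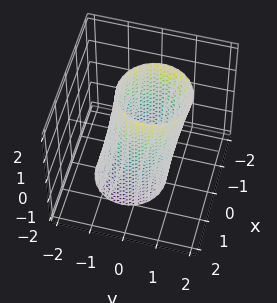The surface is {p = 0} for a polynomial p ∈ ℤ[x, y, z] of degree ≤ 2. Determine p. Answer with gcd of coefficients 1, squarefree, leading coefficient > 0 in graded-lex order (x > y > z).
3*x^2 + 3*y^2 - y*z - 3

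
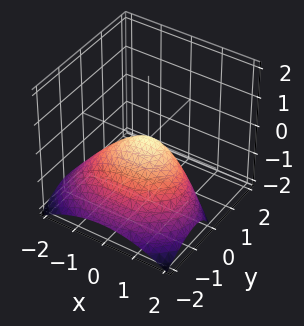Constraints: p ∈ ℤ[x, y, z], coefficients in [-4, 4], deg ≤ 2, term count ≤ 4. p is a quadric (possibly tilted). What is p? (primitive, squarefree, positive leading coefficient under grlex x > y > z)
Degree: no degree-1 surface has this shape, so deg p = 2.
Reading off the gridlines: it crosses the z-axis at the gridline z = 0; it crosses the x-axis at the gridline x = 0; it meets the y-axis at y = 0 (among the integer gridlines).
These observations pin down the coefficients.

x^2 + 2*y^2 - 2*y*z + 2*z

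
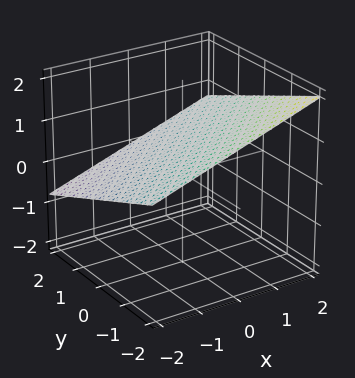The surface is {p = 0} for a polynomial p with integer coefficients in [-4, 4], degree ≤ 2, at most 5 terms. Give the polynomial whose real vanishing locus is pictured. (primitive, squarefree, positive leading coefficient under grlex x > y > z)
x - y - 3*z + 2

First, degree: the surface is flat (a plane), so deg p = 1.
Next, reading off the gridlines: it meets the y-axis at y = 2 (among the integer gridlines); it meets the x-axis at x = -2 (among the integer gridlines).
Finally, matching integer coefficients to the picture gives p.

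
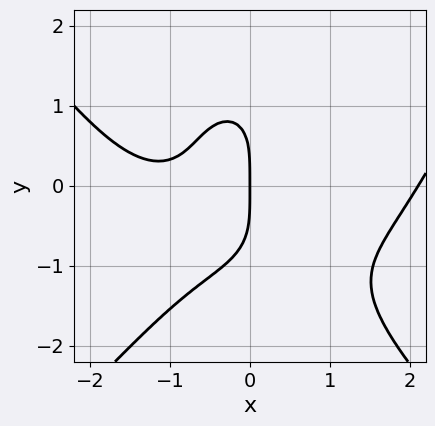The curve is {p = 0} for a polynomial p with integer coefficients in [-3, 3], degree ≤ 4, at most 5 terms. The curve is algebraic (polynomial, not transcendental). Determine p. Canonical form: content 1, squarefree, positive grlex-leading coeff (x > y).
x^4 - y^4 - 3*x^2*y - 3*x^2 - 3*x

First, deg p = 4.
Next, against the integer gridlines: it meets the y-axis at y = 0 (among the integer gridlines); one x-axis crossing is at x = 0.
Finally, together with the visible shape, these determine p as stated.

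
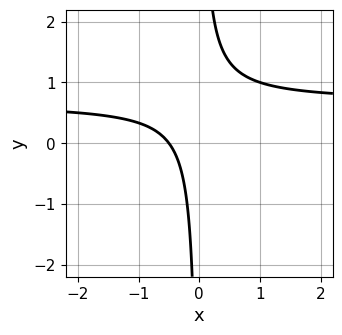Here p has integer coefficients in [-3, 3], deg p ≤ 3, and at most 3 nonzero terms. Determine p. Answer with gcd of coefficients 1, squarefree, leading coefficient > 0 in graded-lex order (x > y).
(a) deg p = 2.
(b) Reading off the gridlines: the curve avoids every integer y-axis point in the box.
(c) Solving for integer coefficients yields p as stated.

3*x*y - 2*x - 1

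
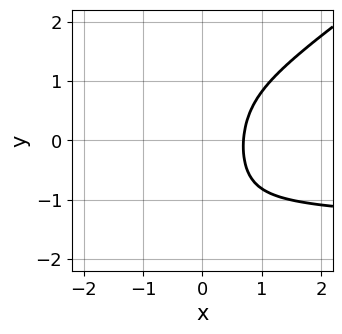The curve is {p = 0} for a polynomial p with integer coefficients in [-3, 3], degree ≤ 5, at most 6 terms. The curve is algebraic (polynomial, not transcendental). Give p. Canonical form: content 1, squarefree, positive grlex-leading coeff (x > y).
2*x^3*y - 3*x^2*y^2 + 3*x^3 - 2*x^2*y - 1

First, the degree is 4 — no degree-3 curve has this shape.
Next, from the visible intercepts: no y-intercept at any integer in the box.
Finally, together with the visible shape, these determine p as stated.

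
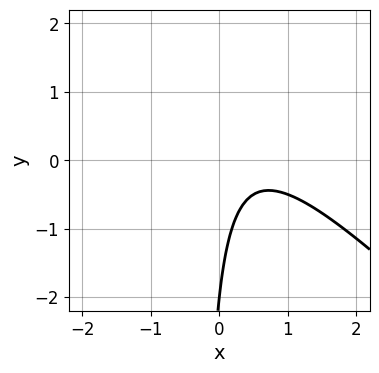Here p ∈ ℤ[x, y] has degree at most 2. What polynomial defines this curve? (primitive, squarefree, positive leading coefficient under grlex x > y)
3*x^2 + 3*x*y - 3*x + y + 2

1. deg p = 2. No degree-1 curve has this shape.
2. Against the integer gridlines: one y-axis crossing is at y = -2; the curve avoids every integer x-axis point in the box.
3. Assembling these constraints gives the stated polynomial.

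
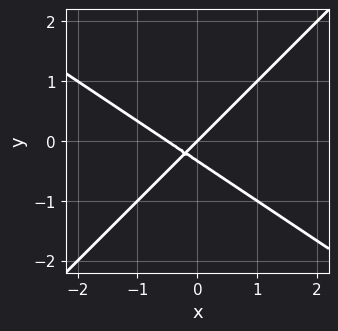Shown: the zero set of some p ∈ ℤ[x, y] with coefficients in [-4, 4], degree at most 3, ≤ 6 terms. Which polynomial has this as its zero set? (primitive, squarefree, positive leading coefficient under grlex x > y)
The degree is 2 — the shape is more complex than any degree-1 curve.
Against the integer gridlines: one y-axis crossing is at y = 0; it crosses the x-axis at the gridline x = 0.
Together with the visible shape, these determine p as stated.

2*x^2 + x*y - 3*y^2 + x - y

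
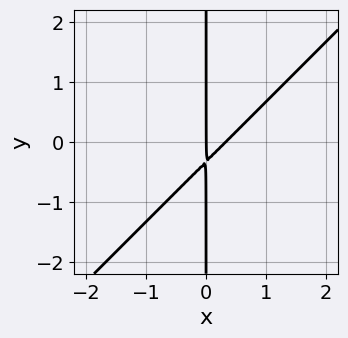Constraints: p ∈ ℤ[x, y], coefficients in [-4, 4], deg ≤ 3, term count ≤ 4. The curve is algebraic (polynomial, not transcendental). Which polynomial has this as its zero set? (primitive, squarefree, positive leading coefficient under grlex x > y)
1. Degree: a generic line meets the curve in up to 2 points, so deg p = 2.
2. Checking where it meets the axes: the visible y-axis segment lies entirely on the curve; it crosses the x-axis at the gridline x = 0.
3. The integer polynomial consistent with all of this is the stated p.

3*x^2 - 3*x*y - x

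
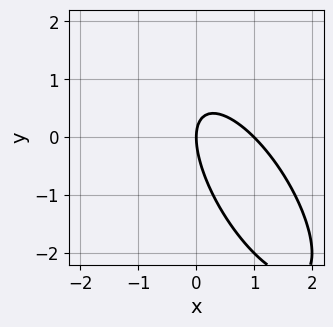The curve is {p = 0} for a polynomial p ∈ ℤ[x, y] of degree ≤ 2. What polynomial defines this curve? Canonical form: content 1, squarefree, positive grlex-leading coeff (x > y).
2*x^2 + 2*x*y + y^2 - 2*x

deg p = 2. No degree-1 curve has this shape.
From the visible intercepts: it meets the y-axis at y = 0 (among the integer gridlines); among the integer gridlines, it crosses the x-axis at x ∈ {0, 1}.
Together with the visible shape, these determine p as stated.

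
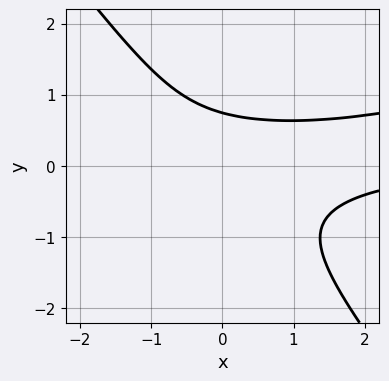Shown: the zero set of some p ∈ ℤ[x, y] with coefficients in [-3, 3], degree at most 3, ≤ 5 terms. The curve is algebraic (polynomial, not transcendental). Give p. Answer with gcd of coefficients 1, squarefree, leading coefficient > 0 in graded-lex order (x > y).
First, degree: a generic line meets the curve in up to 3 points, so deg p = 3.
Next, reading off the gridlines: the curve avoids every integer x-axis point in the box.
Finally, these observations pin down the coefficients.

x^2*y - 3*x*y^2 - 3*y^3 - y + 2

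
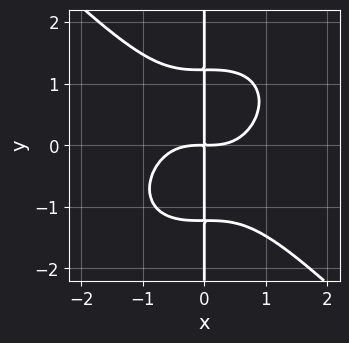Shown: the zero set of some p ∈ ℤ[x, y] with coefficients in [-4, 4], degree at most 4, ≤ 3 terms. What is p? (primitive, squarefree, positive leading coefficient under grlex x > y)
2*x^4 + 2*x*y^3 - 3*x*y

1. The degree is 4 — a generic line meets the curve in up to 4 points.
2. Checking where it meets the axes: every point of the y-axis in the box is on the curve.
3. Fitting integer coefficients to these (and the overall shape) gives p.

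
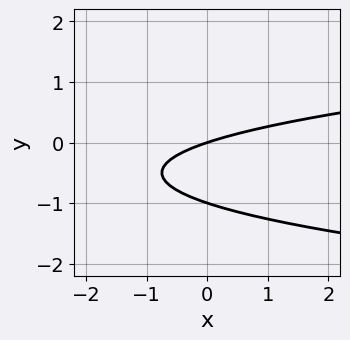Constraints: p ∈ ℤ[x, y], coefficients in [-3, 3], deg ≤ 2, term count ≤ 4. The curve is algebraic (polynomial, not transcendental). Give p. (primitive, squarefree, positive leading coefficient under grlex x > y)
(a) deg p = 2.
(b) Reading off the gridlines: it meets the x-axis at x = 0 (among the integer gridlines); the y-axis gridline crossings are at y ∈ {-1, 0}.
(c) Solving for integer coefficients yields p as stated.

3*y^2 - x + 3*y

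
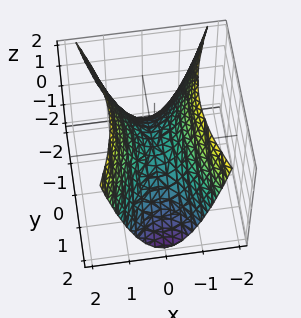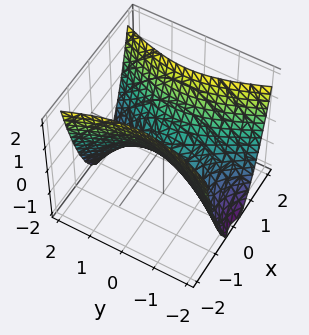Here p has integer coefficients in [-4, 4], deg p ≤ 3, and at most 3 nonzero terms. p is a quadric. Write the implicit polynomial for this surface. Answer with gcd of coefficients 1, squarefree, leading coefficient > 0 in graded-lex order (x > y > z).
3*x^2 - y^2 - 2*z

The degree is 2 — a saddle surface; a quadric.
Symmetries: the y ↦ −y reflection is a symmetry, so y appears only in even powers; it's symmetric under x → −x, forcing even powers of x.
Against the integer gridlines: one x-axis crossing is at x = 0; it meets the z-axis at z = 0 (among the integer gridlines); it meets the y-axis at y = 0 (among the integer gridlines).
Assembling these constraints gives the stated polynomial.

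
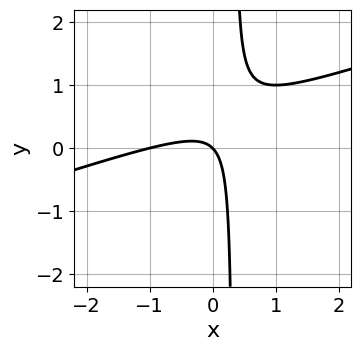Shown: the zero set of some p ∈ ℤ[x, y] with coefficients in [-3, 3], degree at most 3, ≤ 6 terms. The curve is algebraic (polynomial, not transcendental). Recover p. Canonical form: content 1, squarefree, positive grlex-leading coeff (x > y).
Degree: a generic line meets the curve in up to 2 points, so deg p = 2.
From the visible intercepts: the x-axis gridline crossings are at x ∈ {-1, 0}; it meets the y-axis at y = 0 (among the integer gridlines).
Solving for integer coefficients yields p as stated.

x^2 - 3*x*y + x + y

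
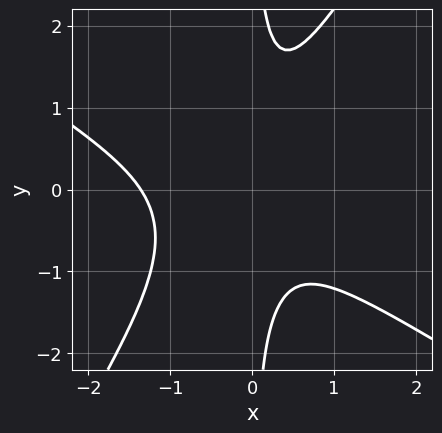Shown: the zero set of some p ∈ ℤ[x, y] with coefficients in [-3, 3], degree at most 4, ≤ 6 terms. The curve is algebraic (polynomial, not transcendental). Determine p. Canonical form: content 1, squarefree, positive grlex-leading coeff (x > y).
3*x^3 + 3*x^2*y - 3*x*y^2 + 3*x^2 + 2

1. The degree is 3 — a generic line meets the curve in up to 3 points.
2. Reading off the gridlines: it misses every integer gridline on the y-axis.
3. Fitting integer coefficients to these (and the overall shape) gives p.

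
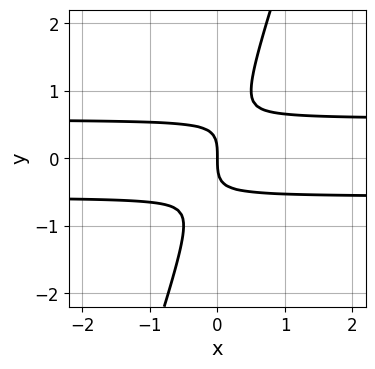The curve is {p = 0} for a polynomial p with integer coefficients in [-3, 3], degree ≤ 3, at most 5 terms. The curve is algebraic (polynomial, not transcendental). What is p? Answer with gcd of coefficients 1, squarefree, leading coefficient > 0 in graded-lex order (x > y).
3*x*y^2 - y^3 - x

Degree: a generic line meets the curve in up to 3 points, so deg p = 3.
Against the integer gridlines: it crosses the x-axis at the gridline x = 0; it crosses the y-axis at the gridline y = 0.
Putting this together gives p.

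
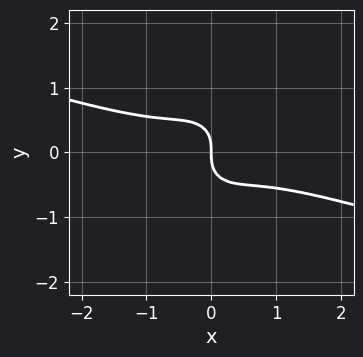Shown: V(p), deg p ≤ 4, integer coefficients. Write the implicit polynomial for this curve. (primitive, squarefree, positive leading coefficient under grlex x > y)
x^3 + 3*x^2*y + 2*y^3 + x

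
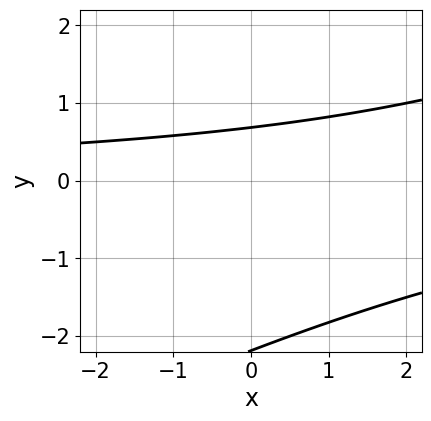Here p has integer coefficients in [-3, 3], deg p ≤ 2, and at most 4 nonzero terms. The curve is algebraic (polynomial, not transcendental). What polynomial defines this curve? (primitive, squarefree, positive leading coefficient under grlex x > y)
x*y - 2*y^2 - 3*y + 3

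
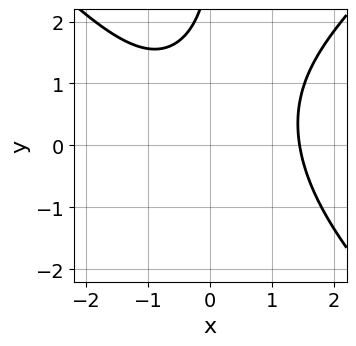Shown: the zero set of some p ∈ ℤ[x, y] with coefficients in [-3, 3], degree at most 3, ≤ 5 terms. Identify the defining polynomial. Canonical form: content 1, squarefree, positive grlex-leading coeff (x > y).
x^3 - x*y^2 + y - 3

1. deg p = 3.
2. Against the integer gridlines: no y-intercept at any integer in the box.
3. Putting this together gives p.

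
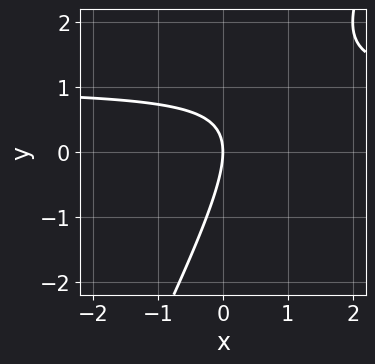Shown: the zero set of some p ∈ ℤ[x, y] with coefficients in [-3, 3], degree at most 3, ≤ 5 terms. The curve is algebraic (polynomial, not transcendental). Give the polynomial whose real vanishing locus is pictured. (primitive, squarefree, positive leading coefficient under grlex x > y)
First, degree: a generic line meets the curve in up to 2 points, so deg p = 2.
Then, observable constraints: it meets the x-axis at x = 0 (among the integer gridlines); it meets the y-axis at y = 0 (among the integer gridlines).
Finally, matching integer coefficients to the picture gives p.

2*x*y - y^2 - 2*x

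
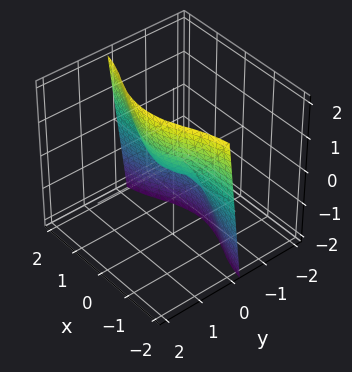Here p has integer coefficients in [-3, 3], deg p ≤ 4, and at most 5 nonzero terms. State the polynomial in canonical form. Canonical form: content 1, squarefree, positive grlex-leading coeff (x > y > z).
1. The degree is 3 — no degree-2 surface has this shape.
2. Observable constraints: it crosses the y-axis at the gridline y = 0; every point of the x-axis in the box is on the surface; one z-axis crossing is at z = 0.
3. Fitting integer coefficients to these (and the overall shape) gives p.

2*x^2*y + 3*y^3 - z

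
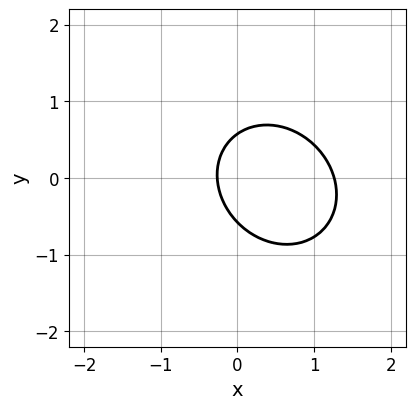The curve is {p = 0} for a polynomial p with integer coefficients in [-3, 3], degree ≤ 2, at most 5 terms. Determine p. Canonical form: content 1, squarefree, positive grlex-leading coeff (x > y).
3*x^2 + x*y + 3*y^2 - 3*x - 1

Degree: a generic line meets the curve in up to 2 points, so deg p = 2.
Solving for integer coefficients yields p as stated.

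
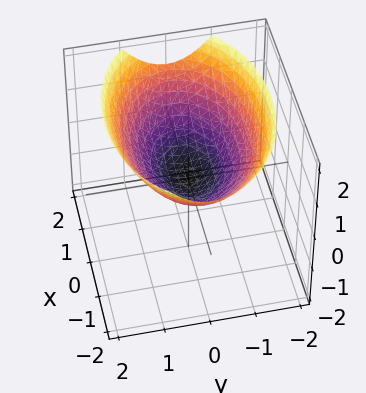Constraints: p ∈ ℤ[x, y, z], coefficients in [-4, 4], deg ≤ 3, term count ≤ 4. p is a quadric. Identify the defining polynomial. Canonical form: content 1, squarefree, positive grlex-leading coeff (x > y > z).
x^2 + 2*y^2 - 3*z

The degree is 2 — a paraboloid; a quadric.
Symmetries: it's symmetric under y → −y, forcing even powers of y; the x ↦ −x reflection is a symmetry, so x appears only in even powers.
Against the integer gridlines: it meets the z-axis at z = 0 (among the integer gridlines); one x-axis crossing is at x = 0; it meets the y-axis at y = 0 (among the integer gridlines).
Putting this together gives p.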